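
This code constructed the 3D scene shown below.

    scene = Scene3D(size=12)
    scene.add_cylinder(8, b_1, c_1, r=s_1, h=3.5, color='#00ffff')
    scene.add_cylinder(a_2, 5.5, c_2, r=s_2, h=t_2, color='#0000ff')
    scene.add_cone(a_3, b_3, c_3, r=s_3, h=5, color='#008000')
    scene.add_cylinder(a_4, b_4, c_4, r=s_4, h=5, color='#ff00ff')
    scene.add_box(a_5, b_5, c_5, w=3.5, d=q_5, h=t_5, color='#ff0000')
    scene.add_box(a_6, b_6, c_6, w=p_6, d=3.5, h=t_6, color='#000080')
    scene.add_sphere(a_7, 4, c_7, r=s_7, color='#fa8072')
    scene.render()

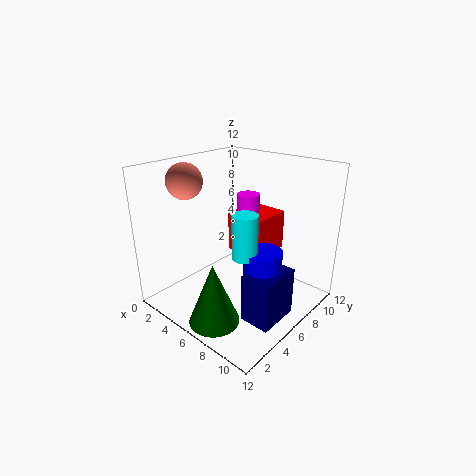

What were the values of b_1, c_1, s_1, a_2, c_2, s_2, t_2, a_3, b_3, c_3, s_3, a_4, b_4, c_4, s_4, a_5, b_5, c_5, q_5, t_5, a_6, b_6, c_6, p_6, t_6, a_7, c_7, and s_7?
b_1 = 4.5
c_1 = 5.5
s_1 = 1
a_2 = 9
c_2 = 1.5
s_2 = 1.5
t_2 = 4.5
a_3 = 7
b_3 = 2
c_3 = 0.5
s_3 = 2
a_4 = 5
b_4 = 8.5
c_4 = 4
s_4 = 1
a_5 = 4
b_5 = 7
c_5 = 4
q_5 = 3.5
t_5 = 3.5
a_6 = 8.5
b_6 = 3.5
c_6 = 0.5
p_6 = 2.5
t_6 = 4
a_7 = 2
c_7 = 10.5
s_7 = 1.5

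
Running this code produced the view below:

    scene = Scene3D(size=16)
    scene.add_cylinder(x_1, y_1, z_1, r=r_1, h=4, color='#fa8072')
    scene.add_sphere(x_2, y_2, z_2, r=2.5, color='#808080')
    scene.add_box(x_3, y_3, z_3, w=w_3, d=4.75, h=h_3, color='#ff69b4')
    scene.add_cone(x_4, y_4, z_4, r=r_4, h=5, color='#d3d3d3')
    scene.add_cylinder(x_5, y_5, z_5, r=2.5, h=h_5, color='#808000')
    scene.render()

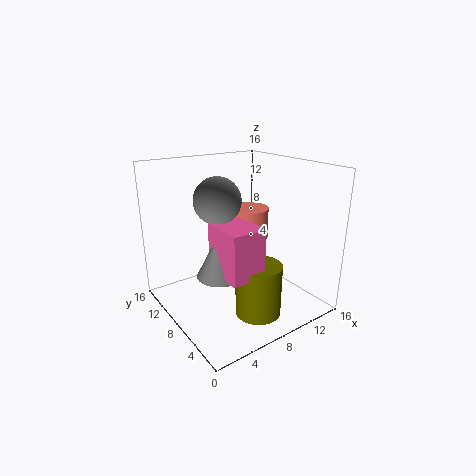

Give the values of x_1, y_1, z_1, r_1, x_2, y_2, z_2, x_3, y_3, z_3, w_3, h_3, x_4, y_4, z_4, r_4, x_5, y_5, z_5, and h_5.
x_1 = 13.25
y_1 = 13.25
z_1 = 5.25
r_1 = 2.75
x_2 = 5.75
y_2 = 8.5
z_2 = 12.5
x_3 = 4.25
y_3 = 3.25
z_3 = 5.25
w_3 = 3.75
h_3 = 5.25
x_4 = 5
y_4 = 7
z_4 = 4.75
r_4 = 2.5
x_5 = 8.25
y_5 = 4.5
z_5 = 0.25
h_5 = 5.75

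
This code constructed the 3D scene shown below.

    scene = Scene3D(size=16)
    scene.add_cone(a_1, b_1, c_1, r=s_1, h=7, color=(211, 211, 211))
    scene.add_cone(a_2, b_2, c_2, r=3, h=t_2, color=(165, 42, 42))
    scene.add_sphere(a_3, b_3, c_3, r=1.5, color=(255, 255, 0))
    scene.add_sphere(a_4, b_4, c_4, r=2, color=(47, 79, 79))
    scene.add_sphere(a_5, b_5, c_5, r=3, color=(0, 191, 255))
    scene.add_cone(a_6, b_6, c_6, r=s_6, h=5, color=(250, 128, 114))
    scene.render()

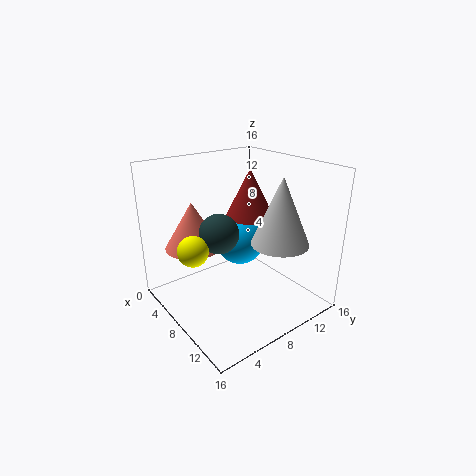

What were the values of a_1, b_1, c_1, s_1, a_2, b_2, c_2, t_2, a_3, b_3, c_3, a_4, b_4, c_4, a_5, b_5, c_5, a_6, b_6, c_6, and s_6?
a_1 = 12.5, b_1 = 10, c_1 = 8.5, s_1 = 3, a_2 = 4.5, b_2 = 12.5, c_2 = 8.5, t_2 = 6, a_3 = 9.5, b_3 = 1.5, c_3 = 9, a_4 = 9.5, b_4 = 4.5, c_4 = 10, a_5 = 4.5, b_5 = 11, c_5 = 5.5, a_6 = 6, b_6 = 3.5, c_6 = 7.5, s_6 = 3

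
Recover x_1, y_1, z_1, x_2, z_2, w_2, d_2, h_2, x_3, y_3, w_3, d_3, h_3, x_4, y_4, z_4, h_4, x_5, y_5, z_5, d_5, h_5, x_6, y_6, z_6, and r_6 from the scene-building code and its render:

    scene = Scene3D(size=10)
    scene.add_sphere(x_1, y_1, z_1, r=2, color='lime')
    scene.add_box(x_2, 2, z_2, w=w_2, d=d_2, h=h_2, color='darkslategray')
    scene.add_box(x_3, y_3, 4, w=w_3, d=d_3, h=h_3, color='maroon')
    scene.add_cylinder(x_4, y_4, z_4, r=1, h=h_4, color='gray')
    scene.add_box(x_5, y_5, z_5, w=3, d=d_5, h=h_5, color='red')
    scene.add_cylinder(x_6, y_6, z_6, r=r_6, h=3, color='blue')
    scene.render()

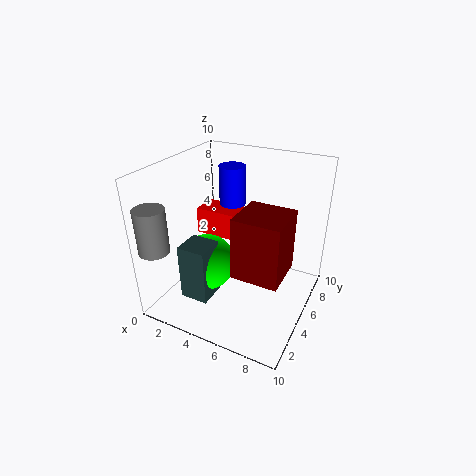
x_1 = 3; y_1 = 4; z_1 = 3; x_2 = 2; z_2 = 1; w_2 = 2; d_2 = 2; h_2 = 4; x_3 = 6; y_3 = 2; w_3 = 3; d_3 = 3; h_3 = 4; x_4 = 1; y_4 = 1; z_4 = 5; h_4 = 3; x_5 = 1; y_5 = 6; z_5 = 4; d_5 = 2; h_5 = 2; x_6 = 3; y_6 = 8; z_6 = 6; r_6 = 1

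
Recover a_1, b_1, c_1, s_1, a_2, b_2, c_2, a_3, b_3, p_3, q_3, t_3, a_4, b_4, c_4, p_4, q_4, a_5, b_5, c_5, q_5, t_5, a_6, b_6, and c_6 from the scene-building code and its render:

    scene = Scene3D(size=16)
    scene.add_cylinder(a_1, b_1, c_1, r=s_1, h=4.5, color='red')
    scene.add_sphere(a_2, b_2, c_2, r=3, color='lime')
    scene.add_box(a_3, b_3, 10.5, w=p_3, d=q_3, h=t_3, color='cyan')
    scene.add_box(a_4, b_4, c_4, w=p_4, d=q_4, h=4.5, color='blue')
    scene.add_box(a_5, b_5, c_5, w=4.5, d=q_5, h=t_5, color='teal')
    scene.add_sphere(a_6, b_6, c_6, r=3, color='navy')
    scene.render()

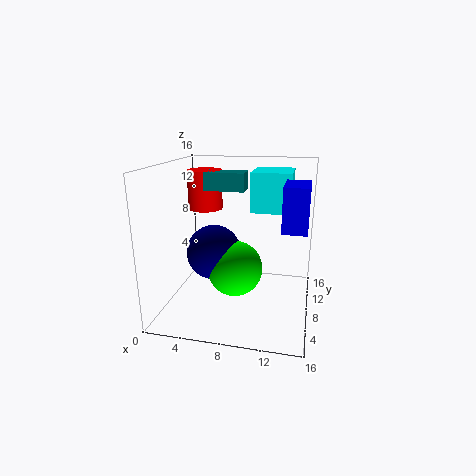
a_1 = 3.5; b_1 = 10.5; c_1 = 10.5; s_1 = 2; a_2 = 8; b_2 = 6.5; c_2 = 5; a_3 = 9; b_3 = 9.5; p_3 = 4.5; q_3 = 5; t_3 = 4.5; a_4 = 13; b_4 = 4.5; c_4 = 10; p_4 = 2.5; q_4 = 4.5; a_5 = 4; b_5 = 8.5; c_5 = 13; q_5 = 2.5; t_5 = 2; a_6 = 5.5; b_6 = 7; c_6 = 6.5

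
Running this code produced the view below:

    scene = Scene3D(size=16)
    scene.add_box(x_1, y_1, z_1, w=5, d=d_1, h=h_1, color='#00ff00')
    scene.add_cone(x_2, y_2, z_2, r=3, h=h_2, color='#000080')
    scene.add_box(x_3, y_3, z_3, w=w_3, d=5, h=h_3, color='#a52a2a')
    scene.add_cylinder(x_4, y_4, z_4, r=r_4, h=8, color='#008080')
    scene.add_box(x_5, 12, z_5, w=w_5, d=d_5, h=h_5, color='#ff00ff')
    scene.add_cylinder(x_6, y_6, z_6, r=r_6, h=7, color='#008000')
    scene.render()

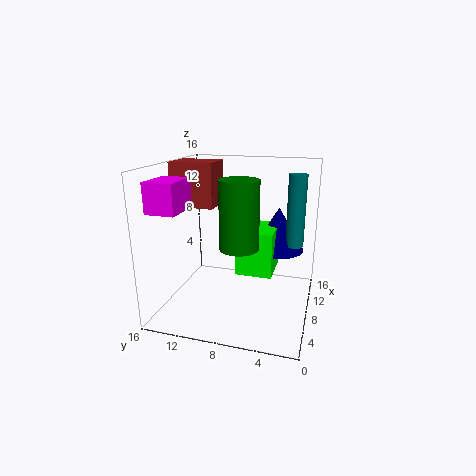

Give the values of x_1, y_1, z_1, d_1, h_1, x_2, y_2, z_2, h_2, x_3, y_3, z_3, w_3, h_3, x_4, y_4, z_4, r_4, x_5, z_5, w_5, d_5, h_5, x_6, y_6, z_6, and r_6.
x_1 = 7, y_1 = 4, z_1 = 4, d_1 = 4, h_1 = 5, x_2 = 11, y_2 = 4, z_2 = 6, h_2 = 5, x_3 = 8, y_3 = 11, z_3 = 11, w_3 = 4, h_3 = 5, x_4 = 10, y_4 = 2, z_4 = 7, r_4 = 1, x_5 = 1, z_5 = 12, w_5 = 4, d_5 = 3, h_5 = 3, x_6 = 5, y_6 = 7, z_6 = 8, r_6 = 2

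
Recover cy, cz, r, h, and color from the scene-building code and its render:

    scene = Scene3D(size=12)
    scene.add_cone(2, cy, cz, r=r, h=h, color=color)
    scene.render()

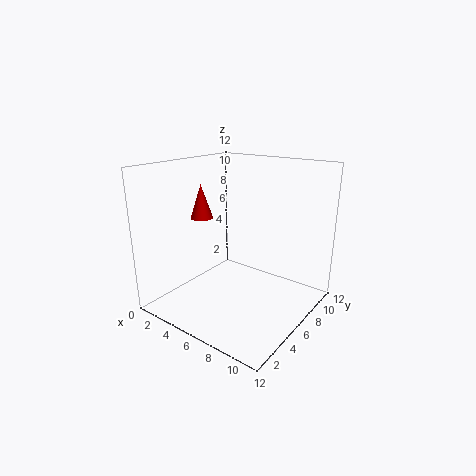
cy = 6, cz = 7, r = 1, h = 3, color = 'red'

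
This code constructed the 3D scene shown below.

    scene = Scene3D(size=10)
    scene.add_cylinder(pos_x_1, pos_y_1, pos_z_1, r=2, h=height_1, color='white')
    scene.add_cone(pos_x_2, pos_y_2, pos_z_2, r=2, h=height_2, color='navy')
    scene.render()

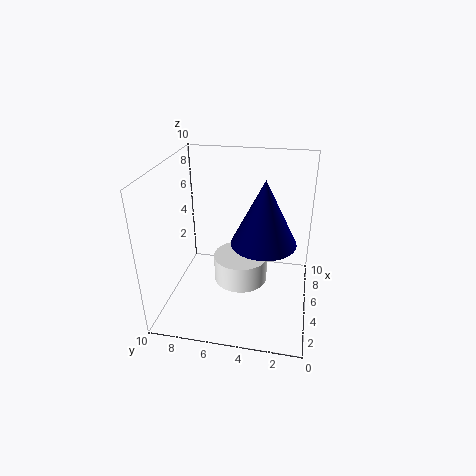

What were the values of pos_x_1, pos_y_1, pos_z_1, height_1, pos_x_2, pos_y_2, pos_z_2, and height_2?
pos_x_1 = 6, pos_y_1 = 5, pos_z_1 = 1, height_1 = 2, pos_x_2 = 3, pos_y_2 = 3, pos_z_2 = 6, height_2 = 4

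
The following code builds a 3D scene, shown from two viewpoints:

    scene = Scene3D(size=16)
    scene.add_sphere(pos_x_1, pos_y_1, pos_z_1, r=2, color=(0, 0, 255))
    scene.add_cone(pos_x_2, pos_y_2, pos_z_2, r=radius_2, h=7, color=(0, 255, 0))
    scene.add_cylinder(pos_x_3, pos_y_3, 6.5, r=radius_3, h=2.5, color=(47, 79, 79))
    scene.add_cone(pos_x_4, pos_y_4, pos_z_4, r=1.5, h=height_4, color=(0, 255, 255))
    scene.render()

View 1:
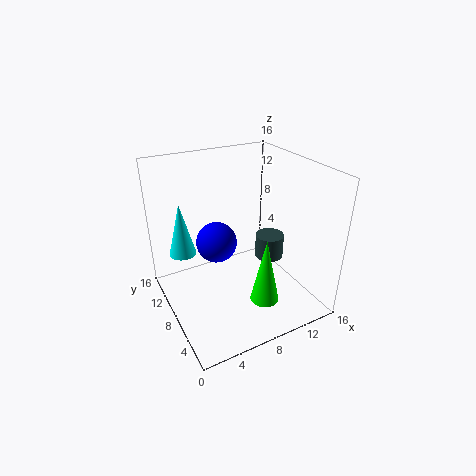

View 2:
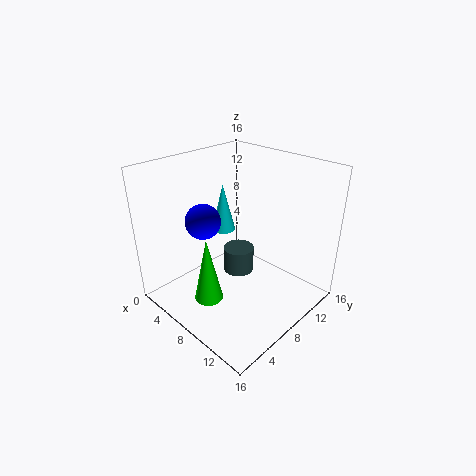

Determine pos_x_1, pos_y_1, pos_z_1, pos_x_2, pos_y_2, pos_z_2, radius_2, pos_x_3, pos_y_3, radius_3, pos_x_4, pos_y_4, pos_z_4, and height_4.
pos_x_1 = 4.5, pos_y_1 = 6, pos_z_1 = 9.5, pos_x_2 = 8.5, pos_y_2 = 3, pos_z_2 = 3, radius_2 = 1.5, pos_x_3 = 10.5, pos_y_3 = 5.5, radius_3 = 1.5, pos_x_4 = 2.5, pos_y_4 = 11, pos_z_4 = 6, height_4 = 6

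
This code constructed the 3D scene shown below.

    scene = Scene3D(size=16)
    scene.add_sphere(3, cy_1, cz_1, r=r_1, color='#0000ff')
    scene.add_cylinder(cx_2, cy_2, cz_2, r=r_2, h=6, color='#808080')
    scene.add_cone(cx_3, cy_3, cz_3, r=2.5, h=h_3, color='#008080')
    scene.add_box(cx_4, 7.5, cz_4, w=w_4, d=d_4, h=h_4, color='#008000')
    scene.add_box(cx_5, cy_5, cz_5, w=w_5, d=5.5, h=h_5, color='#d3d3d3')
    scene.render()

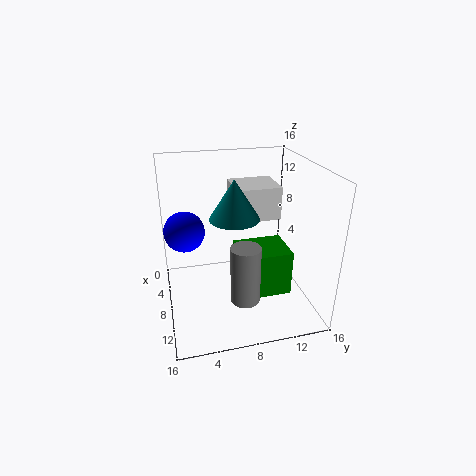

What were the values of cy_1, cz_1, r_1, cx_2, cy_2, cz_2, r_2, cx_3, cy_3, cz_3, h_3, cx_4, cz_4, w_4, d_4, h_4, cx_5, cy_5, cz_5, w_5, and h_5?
cy_1 = 2.5
cz_1 = 7
r_1 = 2.5
cx_2 = 13
cy_2 = 7.5
cz_2 = 3.5
r_2 = 1.5
cx_3 = 10.5
cy_3 = 7
cz_3 = 11.5
h_3 = 4
cx_4 = 7.5
cz_4 = 2.5
w_4 = 4.5
d_4 = 5.5
h_4 = 5
cx_5 = 0.5
cy_5 = 8.5
cz_5 = 8.5
w_5 = 5
h_5 = 4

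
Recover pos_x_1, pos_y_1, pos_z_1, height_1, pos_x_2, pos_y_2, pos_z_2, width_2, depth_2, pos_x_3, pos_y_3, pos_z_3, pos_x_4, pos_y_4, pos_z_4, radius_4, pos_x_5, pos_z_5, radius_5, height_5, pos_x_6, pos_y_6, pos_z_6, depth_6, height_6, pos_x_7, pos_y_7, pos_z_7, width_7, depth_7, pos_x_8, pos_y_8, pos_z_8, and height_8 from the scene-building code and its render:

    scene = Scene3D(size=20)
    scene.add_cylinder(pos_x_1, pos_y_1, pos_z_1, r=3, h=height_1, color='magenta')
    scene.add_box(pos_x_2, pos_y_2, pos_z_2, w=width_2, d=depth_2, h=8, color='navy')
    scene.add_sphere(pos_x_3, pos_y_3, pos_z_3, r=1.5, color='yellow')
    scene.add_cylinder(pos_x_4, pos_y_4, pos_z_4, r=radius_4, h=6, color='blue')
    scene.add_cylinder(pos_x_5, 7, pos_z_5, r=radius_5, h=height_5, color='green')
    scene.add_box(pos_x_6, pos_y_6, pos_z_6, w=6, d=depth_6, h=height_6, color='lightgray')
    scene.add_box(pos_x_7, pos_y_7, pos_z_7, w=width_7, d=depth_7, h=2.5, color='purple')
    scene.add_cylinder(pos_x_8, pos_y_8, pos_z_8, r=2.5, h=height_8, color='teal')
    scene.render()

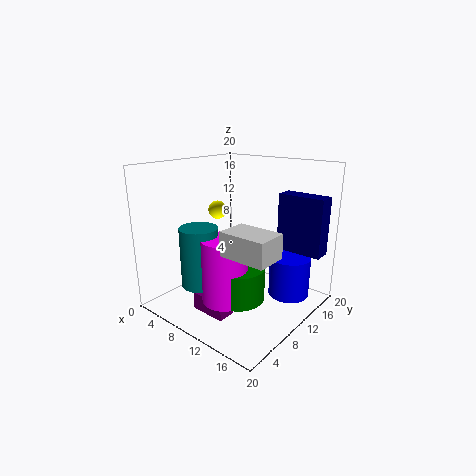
pos_x_1 = 11.5
pos_y_1 = 5.5
pos_z_1 = 3
height_1 = 8.5
pos_x_2 = 13.5
pos_y_2 = 14.5
pos_z_2 = 8
width_2 = 6.5
depth_2 = 2.5
pos_x_3 = 1.5
pos_y_3 = 15
pos_z_3 = 11.5
pos_x_4 = 15
pos_y_4 = 16
pos_z_4 = 0.5
radius_4 = 3
pos_x_5 = 12.5
pos_z_5 = 3
radius_5 = 3.5
height_5 = 4.5
pos_x_6 = 13
pos_y_6 = 3
pos_z_6 = 10.5
depth_6 = 4
height_6 = 3
pos_x_7 = 7
pos_y_7 = 4
pos_z_7 = 0.5
width_7 = 5
depth_7 = 2.5
pos_x_8 = 8
pos_y_8 = 4.5
pos_z_8 = 4.5
height_8 = 8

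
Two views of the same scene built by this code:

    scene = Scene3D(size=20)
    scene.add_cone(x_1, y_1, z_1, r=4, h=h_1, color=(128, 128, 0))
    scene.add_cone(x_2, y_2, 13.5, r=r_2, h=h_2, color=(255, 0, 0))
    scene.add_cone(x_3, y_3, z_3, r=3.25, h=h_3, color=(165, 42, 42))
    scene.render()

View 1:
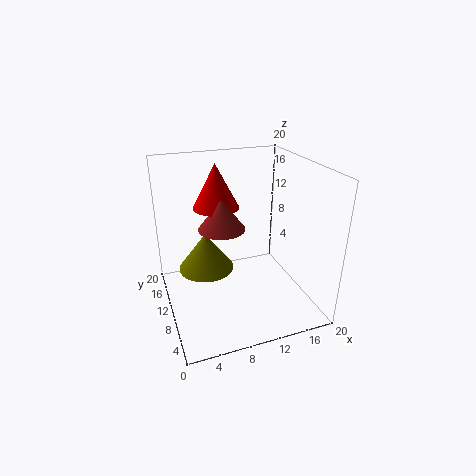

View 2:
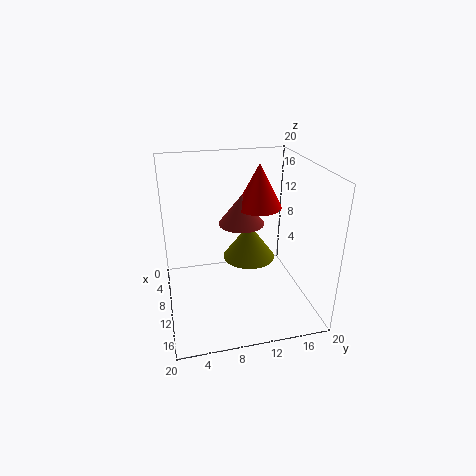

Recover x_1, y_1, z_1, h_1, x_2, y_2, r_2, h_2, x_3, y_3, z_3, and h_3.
x_1 = 6
y_1 = 12.75
z_1 = 4.5
h_1 = 5.5
x_2 = 8
y_2 = 13.5
r_2 = 3.25
h_2 = 6.25
x_3 = 8
y_3 = 11
z_3 = 11.25
h_3 = 4.25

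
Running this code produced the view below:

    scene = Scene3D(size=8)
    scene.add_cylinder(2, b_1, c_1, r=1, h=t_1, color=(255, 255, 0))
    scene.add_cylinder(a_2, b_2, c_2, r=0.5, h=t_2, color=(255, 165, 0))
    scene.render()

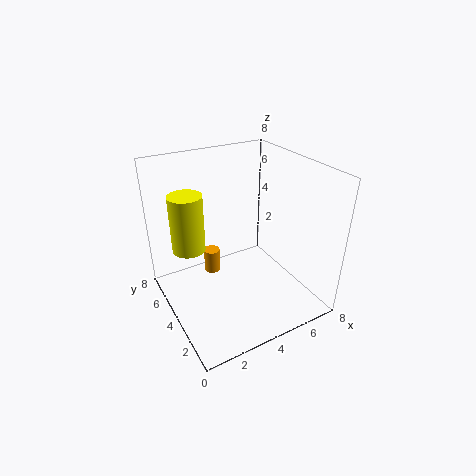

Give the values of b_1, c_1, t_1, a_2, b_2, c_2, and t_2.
b_1 = 6.5, c_1 = 2.5, t_1 = 3.5, a_2 = 3.5, b_2 = 6.5, c_2 = 0.5, t_2 = 1.5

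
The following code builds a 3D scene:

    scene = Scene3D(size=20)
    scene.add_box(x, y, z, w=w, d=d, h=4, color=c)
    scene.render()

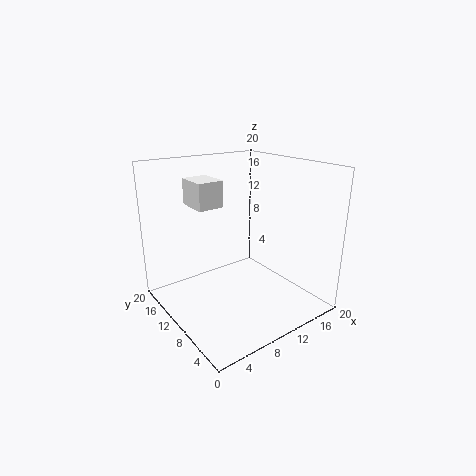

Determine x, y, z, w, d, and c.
x = 7
y = 15
z = 13
w = 4
d = 5
c = 'white'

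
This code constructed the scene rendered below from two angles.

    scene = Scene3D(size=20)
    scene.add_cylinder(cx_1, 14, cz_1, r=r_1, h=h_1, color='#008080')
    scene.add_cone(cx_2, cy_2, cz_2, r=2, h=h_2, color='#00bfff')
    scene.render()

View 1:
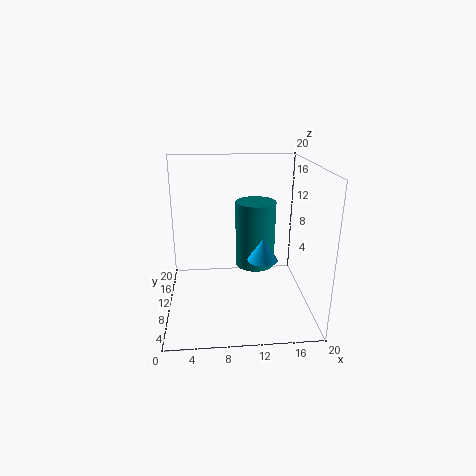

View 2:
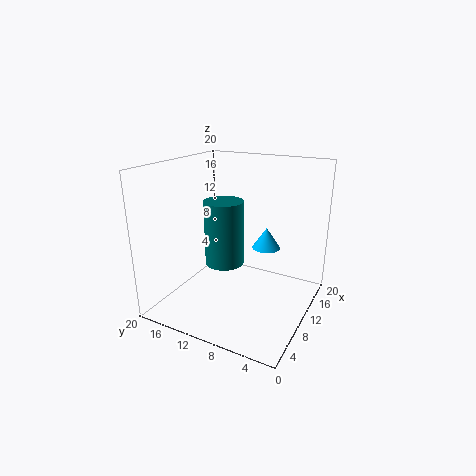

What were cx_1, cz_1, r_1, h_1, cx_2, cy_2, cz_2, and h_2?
cx_1 = 13; cz_1 = 4; r_1 = 3; h_1 = 10; cx_2 = 13; cy_2 = 7; cz_2 = 8; h_2 = 3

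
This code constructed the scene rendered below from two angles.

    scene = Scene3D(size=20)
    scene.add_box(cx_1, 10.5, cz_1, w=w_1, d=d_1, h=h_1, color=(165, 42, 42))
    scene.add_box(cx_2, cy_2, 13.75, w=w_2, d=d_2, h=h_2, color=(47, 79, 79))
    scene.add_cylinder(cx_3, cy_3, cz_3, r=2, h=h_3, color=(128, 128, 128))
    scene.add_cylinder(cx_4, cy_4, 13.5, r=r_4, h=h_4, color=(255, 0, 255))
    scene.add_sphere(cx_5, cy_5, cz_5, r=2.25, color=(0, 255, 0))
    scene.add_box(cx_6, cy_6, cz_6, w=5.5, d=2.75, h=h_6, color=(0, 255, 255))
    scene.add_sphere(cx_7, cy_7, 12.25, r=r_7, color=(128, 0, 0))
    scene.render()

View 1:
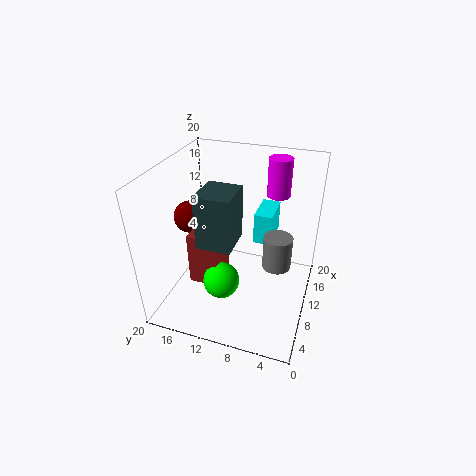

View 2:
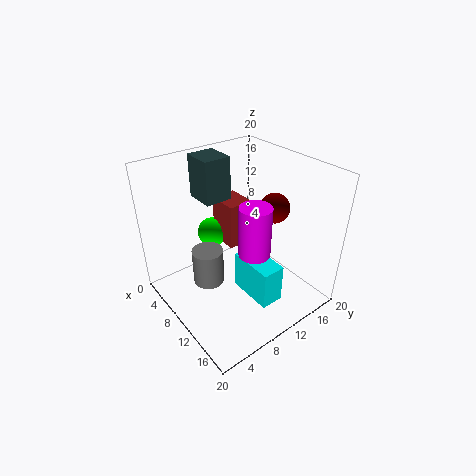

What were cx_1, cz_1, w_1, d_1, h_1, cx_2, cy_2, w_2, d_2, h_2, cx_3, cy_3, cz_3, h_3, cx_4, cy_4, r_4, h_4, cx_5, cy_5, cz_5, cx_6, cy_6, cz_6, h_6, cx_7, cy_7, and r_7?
cx_1 = 3.25, cz_1 = 6.75, w_1 = 4.5, d_1 = 3.75, h_1 = 6.75, cx_2 = 1.25, cy_2 = 8, w_2 = 4.5, d_2 = 4, h_2 = 6.25, cx_3 = 10.75, cy_3 = 4.5, cz_3 = 6, h_3 = 4.75, cx_4 = 17.75, cy_4 = 6.25, r_4 = 1.75, h_4 = 5.75, cx_5 = 3.5, cy_5 = 10, cz_5 = 7.75, cx_6 = 14.25, cy_6 = 6.25, cz_6 = 6.75, h_6 = 4.75, cx_7 = 9.75, cy_7 = 17, r_7 = 2.25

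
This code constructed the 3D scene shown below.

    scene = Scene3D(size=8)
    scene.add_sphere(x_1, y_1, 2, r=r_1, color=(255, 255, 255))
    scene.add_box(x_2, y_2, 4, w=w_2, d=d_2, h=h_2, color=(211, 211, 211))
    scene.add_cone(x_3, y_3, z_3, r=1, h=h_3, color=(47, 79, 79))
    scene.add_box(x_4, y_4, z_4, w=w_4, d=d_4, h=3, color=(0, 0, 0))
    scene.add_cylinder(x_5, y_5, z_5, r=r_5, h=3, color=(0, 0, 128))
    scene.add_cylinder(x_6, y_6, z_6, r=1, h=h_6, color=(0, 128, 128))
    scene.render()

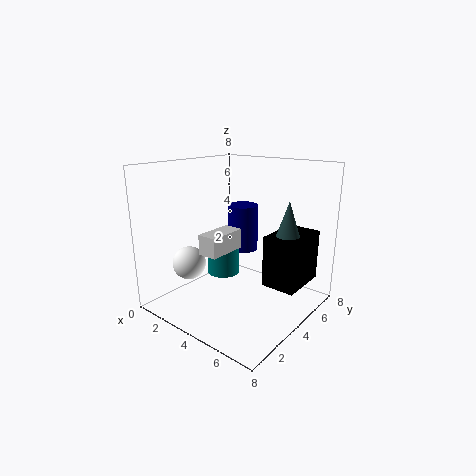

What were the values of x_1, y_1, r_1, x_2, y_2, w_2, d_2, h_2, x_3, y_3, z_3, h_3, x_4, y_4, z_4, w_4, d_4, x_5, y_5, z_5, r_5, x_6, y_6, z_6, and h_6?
x_1 = 1, y_1 = 3, r_1 = 1, x_2 = 4, y_2 = 1, w_2 = 1, d_2 = 2, h_2 = 1, x_3 = 6, y_3 = 6, z_3 = 3, h_3 = 3, x_4 = 5, y_4 = 5, z_4 = 1, w_4 = 2, d_4 = 3, x_5 = 2, y_5 = 7, z_5 = 2, r_5 = 1, x_6 = 2, y_6 = 5, z_6 = 1, h_6 = 2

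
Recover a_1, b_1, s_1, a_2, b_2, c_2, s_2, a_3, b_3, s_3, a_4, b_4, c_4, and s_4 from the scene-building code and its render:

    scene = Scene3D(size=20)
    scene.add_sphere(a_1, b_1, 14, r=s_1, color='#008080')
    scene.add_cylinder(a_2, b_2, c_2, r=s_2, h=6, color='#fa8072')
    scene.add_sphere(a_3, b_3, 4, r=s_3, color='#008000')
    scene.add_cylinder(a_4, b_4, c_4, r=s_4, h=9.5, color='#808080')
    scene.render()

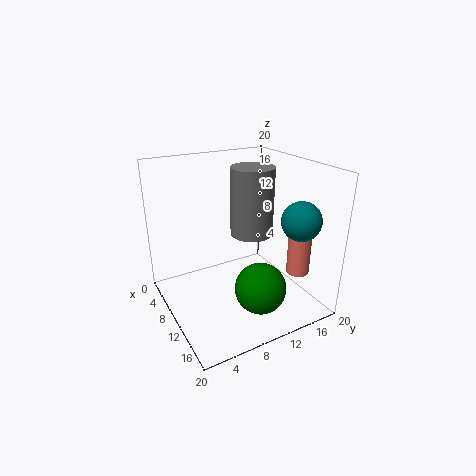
a_1 = 17; b_1 = 15; s_1 = 2.5; a_2 = 16.5; b_2 = 15.5; c_2 = 6.5; s_2 = 1.5; a_3 = 14.5; b_3 = 11; s_3 = 3.5; a_4 = 9.5; b_4 = 12.5; c_4 = 10; s_4 = 3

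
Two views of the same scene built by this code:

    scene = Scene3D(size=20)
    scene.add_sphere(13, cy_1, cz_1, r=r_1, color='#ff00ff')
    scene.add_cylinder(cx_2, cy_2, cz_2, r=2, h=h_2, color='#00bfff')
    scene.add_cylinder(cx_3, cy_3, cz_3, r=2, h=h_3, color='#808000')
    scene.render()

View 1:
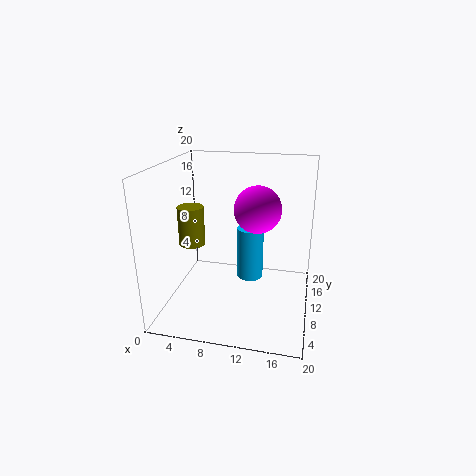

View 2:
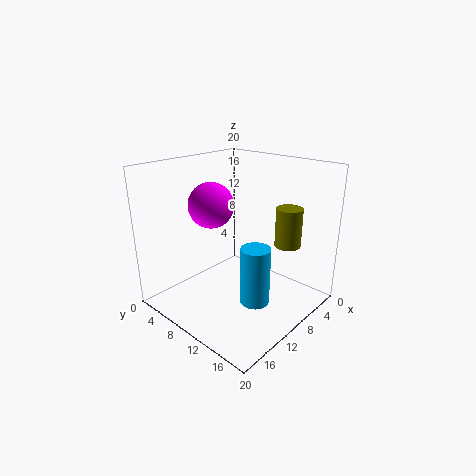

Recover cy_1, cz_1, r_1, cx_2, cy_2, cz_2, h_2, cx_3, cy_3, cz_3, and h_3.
cy_1 = 8, cz_1 = 15, r_1 = 3, cx_2 = 11, cy_2 = 14, cz_2 = 2, h_2 = 8, cx_3 = 2, cy_3 = 13, cz_3 = 7, h_3 = 6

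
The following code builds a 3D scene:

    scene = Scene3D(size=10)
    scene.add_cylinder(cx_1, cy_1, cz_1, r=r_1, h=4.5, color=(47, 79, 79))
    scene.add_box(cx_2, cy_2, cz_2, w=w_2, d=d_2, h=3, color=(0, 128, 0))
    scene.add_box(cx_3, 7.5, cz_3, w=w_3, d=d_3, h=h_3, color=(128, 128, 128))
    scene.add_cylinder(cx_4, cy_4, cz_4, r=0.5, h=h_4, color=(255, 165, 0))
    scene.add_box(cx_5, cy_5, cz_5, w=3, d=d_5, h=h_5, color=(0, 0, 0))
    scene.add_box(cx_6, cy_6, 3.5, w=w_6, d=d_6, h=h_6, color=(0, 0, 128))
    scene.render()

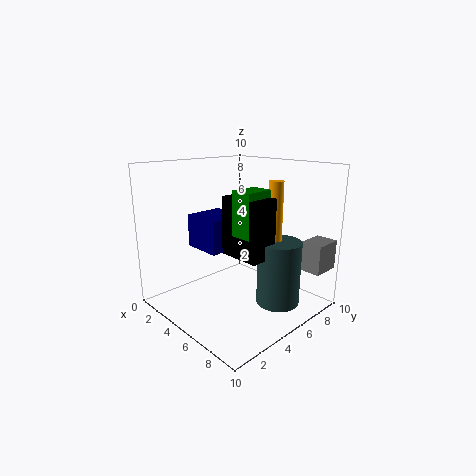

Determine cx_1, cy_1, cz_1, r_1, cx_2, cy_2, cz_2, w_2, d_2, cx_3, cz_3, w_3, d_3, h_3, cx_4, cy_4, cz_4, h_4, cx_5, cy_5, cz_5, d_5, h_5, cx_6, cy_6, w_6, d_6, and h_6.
cx_1 = 7.5
cy_1 = 6.5
cz_1 = 0.5
r_1 = 1.5
cx_2 = 5.5
cy_2 = 4
cz_2 = 5.5
w_2 = 1.5
d_2 = 2
cx_3 = 8.5
cz_3 = 3
w_3 = 1.5
d_3 = 2
h_3 = 2
cx_4 = 7
cy_4 = 6.5
cz_4 = 4.5
h_4 = 4.5
cx_5 = 4.5
cy_5 = 4
cz_5 = 4
d_5 = 2
h_5 = 4
cx_6 = 0.5
cy_6 = 4
w_6 = 3
d_6 = 3
h_6 = 2.5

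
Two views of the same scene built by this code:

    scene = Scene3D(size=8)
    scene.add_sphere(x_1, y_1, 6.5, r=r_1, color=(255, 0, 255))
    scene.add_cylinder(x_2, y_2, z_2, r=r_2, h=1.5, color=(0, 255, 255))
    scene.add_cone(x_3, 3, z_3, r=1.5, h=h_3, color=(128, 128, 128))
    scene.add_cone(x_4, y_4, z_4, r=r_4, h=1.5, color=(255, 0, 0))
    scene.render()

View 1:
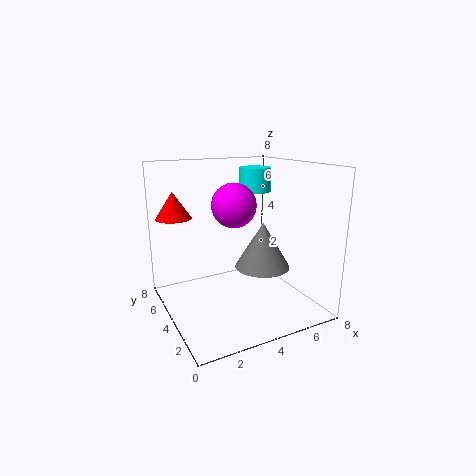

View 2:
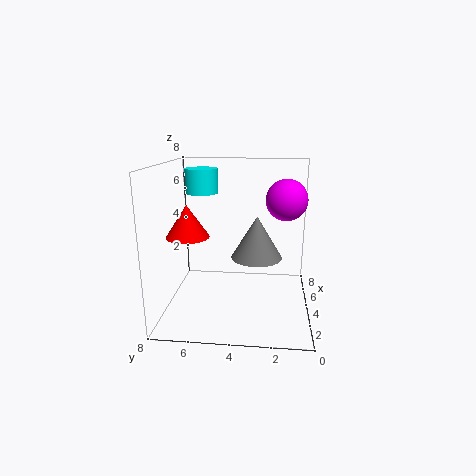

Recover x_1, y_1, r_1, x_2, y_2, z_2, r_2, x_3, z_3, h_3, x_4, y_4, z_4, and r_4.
x_1 = 2.5; y_1 = 1.5; r_1 = 1; x_2 = 6.5; y_2 = 6.5; z_2 = 6; r_2 = 1; x_3 = 5; z_3 = 2.5; h_3 = 2.5; x_4 = 1; y_4 = 6; z_4 = 5; r_4 = 1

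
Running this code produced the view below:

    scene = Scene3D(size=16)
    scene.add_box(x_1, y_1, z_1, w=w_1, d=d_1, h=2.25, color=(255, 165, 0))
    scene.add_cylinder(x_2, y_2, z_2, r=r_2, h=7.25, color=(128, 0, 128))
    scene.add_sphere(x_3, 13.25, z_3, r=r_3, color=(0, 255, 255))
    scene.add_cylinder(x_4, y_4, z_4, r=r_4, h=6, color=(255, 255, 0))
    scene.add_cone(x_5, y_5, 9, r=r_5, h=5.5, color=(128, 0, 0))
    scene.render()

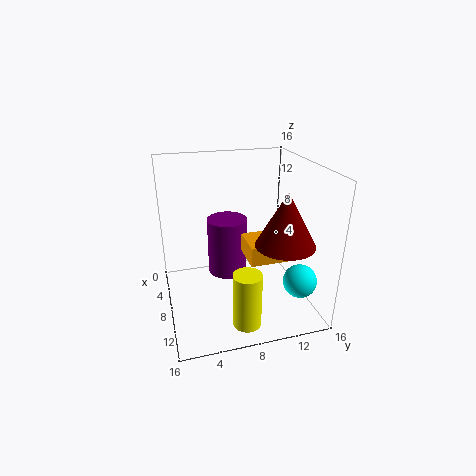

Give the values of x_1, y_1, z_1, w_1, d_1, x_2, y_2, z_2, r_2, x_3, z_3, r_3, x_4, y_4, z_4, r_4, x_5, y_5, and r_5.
x_1 = 5
y_1 = 9.25
z_1 = 4.75
w_1 = 4.25
d_1 = 5.5
x_2 = 3
y_2 = 8
z_2 = 1
r_2 = 2.5
x_3 = 13.25
z_3 = 4.75
r_3 = 1.75
x_4 = 13.25
y_4 = 7.5
z_4 = 0.5
r_4 = 1.5
x_5 = 12.75
y_5 = 11.5
r_5 = 3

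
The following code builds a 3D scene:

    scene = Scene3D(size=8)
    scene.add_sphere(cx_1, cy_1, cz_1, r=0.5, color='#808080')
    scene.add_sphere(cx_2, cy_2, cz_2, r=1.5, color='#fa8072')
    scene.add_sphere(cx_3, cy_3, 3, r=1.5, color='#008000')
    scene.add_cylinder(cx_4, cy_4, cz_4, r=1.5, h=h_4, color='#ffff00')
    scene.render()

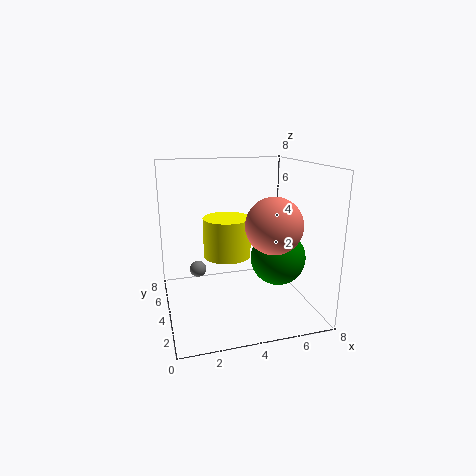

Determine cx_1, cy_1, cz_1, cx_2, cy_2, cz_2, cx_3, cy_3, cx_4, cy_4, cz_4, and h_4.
cx_1 = 2, cy_1 = 6, cz_1 = 1.5, cx_2 = 5.5, cy_2 = 2.5, cz_2 = 5, cx_3 = 6, cy_3 = 3, cx_4 = 4, cy_4 = 6.5, cz_4 = 2, h_4 = 2.5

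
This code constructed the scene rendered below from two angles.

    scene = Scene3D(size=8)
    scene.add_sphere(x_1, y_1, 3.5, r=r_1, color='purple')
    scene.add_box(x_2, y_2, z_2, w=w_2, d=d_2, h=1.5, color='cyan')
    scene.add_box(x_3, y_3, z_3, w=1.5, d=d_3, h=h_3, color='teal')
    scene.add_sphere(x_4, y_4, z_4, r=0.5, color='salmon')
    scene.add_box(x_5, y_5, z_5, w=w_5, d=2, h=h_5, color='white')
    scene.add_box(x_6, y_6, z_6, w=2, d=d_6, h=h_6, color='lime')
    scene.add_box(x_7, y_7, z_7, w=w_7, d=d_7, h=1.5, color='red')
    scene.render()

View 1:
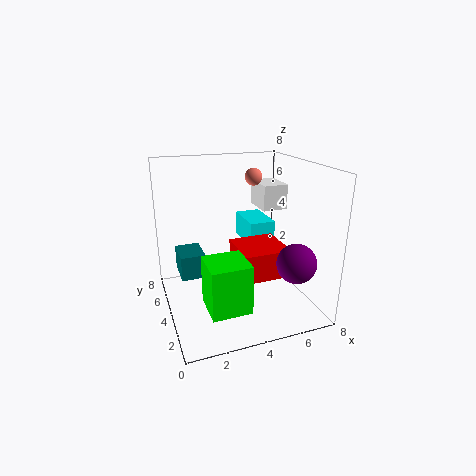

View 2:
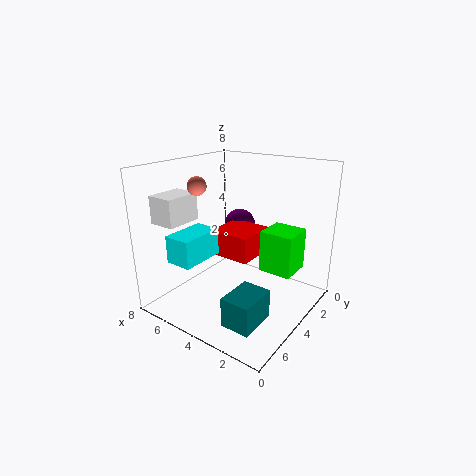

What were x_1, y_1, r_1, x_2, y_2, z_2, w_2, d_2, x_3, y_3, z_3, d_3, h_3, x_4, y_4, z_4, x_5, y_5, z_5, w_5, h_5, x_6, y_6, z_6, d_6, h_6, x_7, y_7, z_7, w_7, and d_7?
x_1 = 6, y_1 = 1, r_1 = 1, x_2 = 5, y_2 = 4.5, z_2 = 3, w_2 = 1.5, d_2 = 2.5, x_3 = 1, y_3 = 5.5, z_3 = 1, d_3 = 2, h_3 = 1.5, x_4 = 5.5, y_4 = 5.5, z_4 = 7, x_5 = 6, y_5 = 5, z_5 = 5, w_5 = 1.5, h_5 = 1.5, x_6 = 1.5, y_6 = 0.5, z_6 = 1.5, d_6 = 2, h_6 = 2.5, x_7 = 3.5, y_7 = 1.5, z_7 = 2.5, w_7 = 2.5, d_7 = 2.5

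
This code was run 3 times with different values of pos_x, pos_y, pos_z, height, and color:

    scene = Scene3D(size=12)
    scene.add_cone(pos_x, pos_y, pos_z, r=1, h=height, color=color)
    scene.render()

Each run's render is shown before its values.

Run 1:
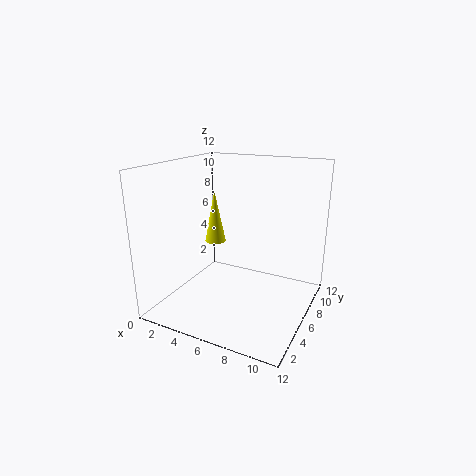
pos_x = 2; pos_y = 9; pos_z = 4; height = 5; color = 'yellow'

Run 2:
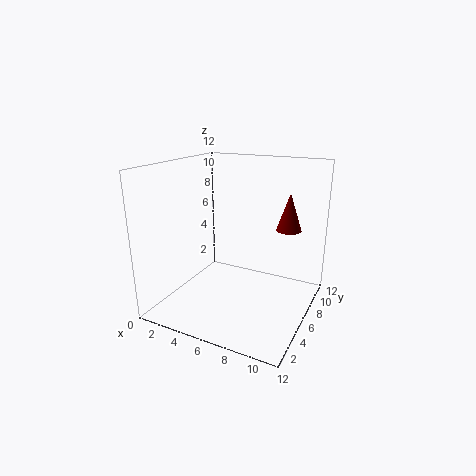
pos_x = 10; pos_y = 7; pos_z = 7; height = 3; color = 'maroon'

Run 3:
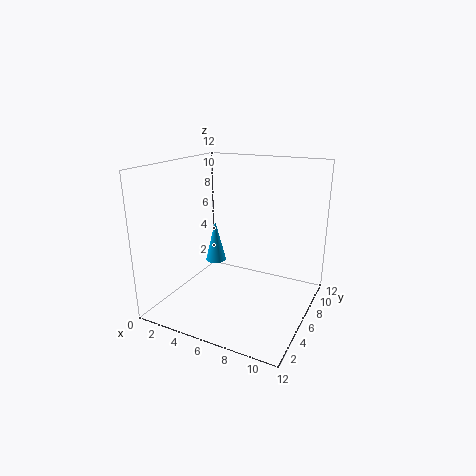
pos_x = 2; pos_y = 9; pos_z = 2; height = 4; color = 'deepskyblue'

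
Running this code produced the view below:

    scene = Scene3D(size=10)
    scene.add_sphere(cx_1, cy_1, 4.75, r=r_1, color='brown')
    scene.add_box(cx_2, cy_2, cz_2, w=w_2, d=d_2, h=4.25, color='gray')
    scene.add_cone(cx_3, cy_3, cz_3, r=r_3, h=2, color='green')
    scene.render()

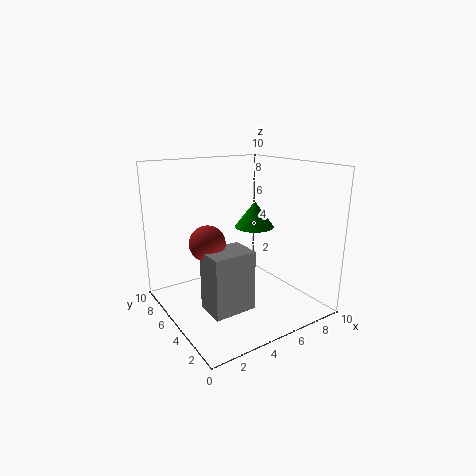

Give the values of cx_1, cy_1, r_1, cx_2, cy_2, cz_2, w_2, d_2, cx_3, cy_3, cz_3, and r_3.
cx_1 = 3
cy_1 = 5.75
r_1 = 1.25
cx_2 = 2.25
cy_2 = 3.25
cz_2 = 0.25
w_2 = 3
d_2 = 2.25
cx_3 = 7.5
cy_3 = 6.5
cz_3 = 5
r_3 = 1.5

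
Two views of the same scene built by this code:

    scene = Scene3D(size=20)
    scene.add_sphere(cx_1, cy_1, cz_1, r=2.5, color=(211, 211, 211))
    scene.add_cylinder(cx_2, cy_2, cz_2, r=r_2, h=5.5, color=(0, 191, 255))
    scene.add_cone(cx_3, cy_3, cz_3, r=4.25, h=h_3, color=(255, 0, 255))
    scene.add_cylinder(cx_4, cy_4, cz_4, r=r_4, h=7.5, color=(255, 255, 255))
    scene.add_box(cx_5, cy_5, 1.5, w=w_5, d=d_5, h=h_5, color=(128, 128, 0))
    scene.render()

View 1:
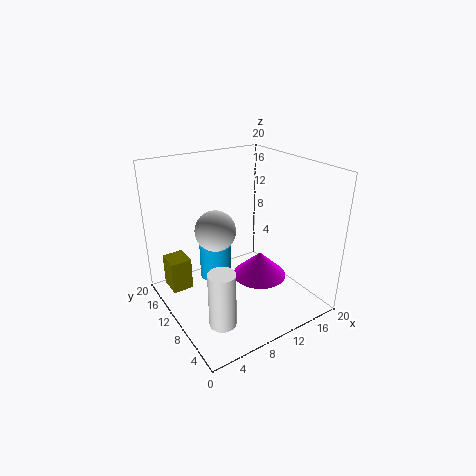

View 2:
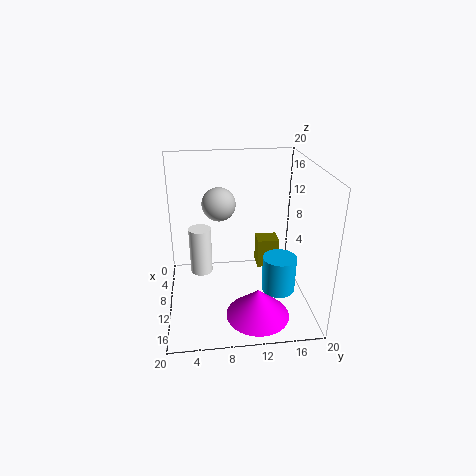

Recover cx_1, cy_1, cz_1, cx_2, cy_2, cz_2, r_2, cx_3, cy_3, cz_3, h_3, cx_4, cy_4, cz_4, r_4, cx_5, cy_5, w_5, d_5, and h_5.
cx_1 = 5.25
cy_1 = 7.75
cz_1 = 13.25
cx_2 = 9.75
cy_2 = 16.25
cz_2 = 0.75
r_2 = 2.5
cx_3 = 15.5
cy_3 = 12
cz_3 = 1
h_3 = 4
cx_4 = 4.25
cy_4 = 4.75
cz_4 = 1.5
r_4 = 1.75
cx_5 = 1.5
cy_5 = 14
w_5 = 3
d_5 = 3.5
h_5 = 4.75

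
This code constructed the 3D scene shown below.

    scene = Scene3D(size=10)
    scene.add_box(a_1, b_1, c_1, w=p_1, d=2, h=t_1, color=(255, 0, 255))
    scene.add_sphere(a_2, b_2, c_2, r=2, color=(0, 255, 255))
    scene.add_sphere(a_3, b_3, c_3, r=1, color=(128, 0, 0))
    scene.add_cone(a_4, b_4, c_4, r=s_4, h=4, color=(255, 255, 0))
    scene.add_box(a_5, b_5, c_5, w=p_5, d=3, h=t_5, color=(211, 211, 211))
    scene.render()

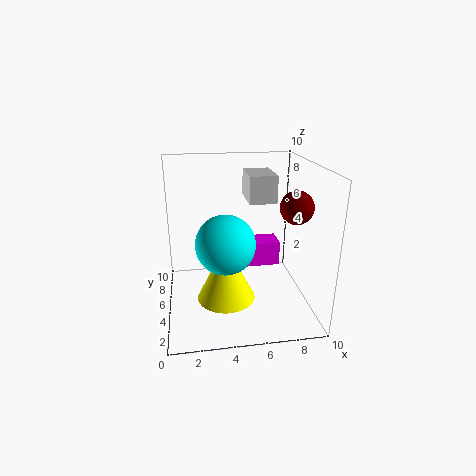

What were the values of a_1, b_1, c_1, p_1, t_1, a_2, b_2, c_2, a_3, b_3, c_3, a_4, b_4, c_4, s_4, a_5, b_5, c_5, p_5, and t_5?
a_1 = 6; b_1 = 8; c_1 = 1; p_1 = 3; t_1 = 2; a_2 = 4; b_2 = 4; c_2 = 5; a_3 = 8; b_3 = 2; c_3 = 8; a_4 = 4; b_4 = 4; c_4 = 1; s_4 = 2; a_5 = 6; b_5 = 6; c_5 = 7; p_5 = 2; t_5 = 2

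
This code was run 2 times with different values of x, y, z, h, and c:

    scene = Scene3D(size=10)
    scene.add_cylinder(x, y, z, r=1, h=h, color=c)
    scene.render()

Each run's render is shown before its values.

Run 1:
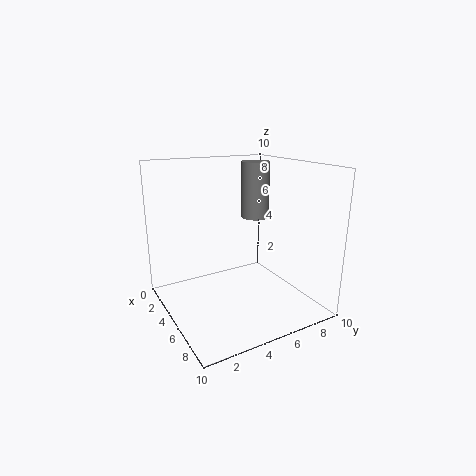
x = 4, y = 7, z = 6, h = 4, c = 'gray'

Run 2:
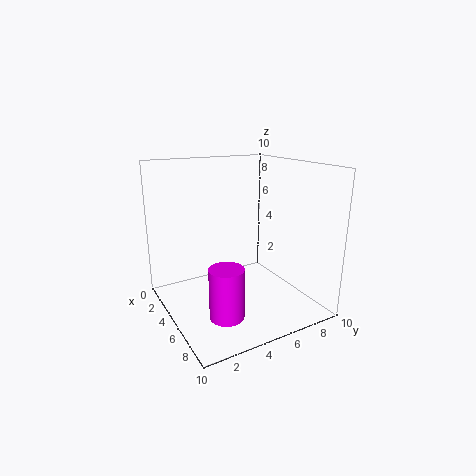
x = 9, y = 2, z = 2, h = 3, c = 'magenta'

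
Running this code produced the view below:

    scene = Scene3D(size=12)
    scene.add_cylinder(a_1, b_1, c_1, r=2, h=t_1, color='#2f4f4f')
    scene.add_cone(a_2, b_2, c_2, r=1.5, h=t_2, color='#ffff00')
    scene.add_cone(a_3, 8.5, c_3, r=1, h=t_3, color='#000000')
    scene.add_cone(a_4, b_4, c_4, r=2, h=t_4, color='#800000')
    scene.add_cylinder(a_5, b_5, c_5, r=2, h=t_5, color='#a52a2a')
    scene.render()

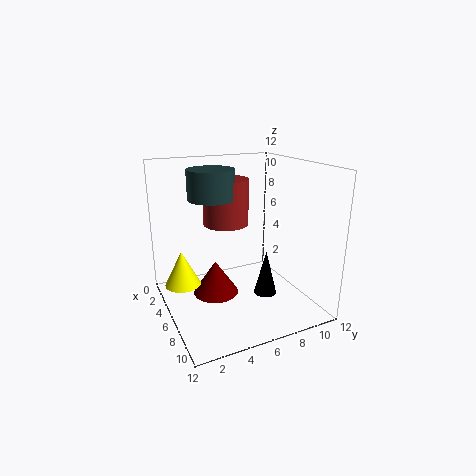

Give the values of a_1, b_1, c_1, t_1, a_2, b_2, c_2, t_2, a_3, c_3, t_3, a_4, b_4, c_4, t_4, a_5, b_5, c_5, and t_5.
a_1 = 4; b_1 = 4.5; c_1 = 9; t_1 = 2.5; a_2 = 4.5; b_2 = 1.5; c_2 = 2; t_2 = 3; a_3 = 6.5; c_3 = 0.5; t_3 = 4; a_4 = 4.5; b_4 = 4.5; c_4 = 0.5; t_4 = 3; a_5 = 3.5; b_5 = 6; c_5 = 6.5; t_5 = 4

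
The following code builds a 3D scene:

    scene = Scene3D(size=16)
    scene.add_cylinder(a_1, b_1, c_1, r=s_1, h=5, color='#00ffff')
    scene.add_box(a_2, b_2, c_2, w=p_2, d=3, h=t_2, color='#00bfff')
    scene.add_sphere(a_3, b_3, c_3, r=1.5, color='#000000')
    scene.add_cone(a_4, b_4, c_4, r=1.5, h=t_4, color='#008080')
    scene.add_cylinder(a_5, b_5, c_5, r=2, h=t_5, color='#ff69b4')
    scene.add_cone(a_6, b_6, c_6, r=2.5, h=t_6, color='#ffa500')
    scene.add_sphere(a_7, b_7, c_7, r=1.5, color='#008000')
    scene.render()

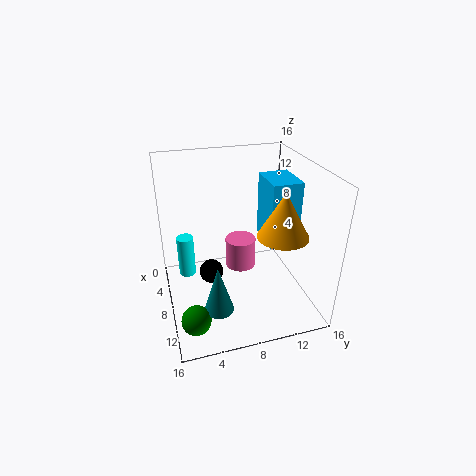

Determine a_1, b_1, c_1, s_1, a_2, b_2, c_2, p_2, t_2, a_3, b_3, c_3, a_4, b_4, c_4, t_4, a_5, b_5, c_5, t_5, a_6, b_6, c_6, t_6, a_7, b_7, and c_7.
a_1 = 4.5; b_1 = 2.5; c_1 = 2; s_1 = 1; a_2 = 8.5; b_2 = 10; c_2 = 9; p_2 = 4; t_2 = 6.5; a_3 = 4.5; b_3 = 5.5; c_3 = 1.5; a_4 = 13; b_4 = 4.5; c_4 = 3; t_4 = 5; a_5 = 2.5; b_5 = 10; c_5 = 0.5; t_5 = 4; a_6 = 13; b_6 = 11; c_6 = 10.5; t_6 = 4.5; a_7 = 13.5; b_7 = 2; c_7 = 2.5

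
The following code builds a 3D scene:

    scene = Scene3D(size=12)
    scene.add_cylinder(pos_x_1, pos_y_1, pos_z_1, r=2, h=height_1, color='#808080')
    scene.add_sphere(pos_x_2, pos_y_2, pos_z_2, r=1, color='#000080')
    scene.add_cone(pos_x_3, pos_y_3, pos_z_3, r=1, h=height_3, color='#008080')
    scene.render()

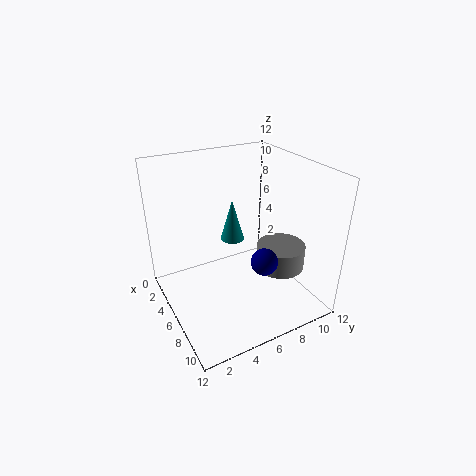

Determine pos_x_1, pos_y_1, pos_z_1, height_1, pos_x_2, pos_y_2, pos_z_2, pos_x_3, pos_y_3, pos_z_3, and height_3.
pos_x_1 = 8
pos_y_1 = 9
pos_z_1 = 3.5
height_1 = 2
pos_x_2 = 10
pos_y_2 = 6
pos_z_2 = 6
pos_x_3 = 5
pos_y_3 = 6
pos_z_3 = 5.5
height_3 = 3.5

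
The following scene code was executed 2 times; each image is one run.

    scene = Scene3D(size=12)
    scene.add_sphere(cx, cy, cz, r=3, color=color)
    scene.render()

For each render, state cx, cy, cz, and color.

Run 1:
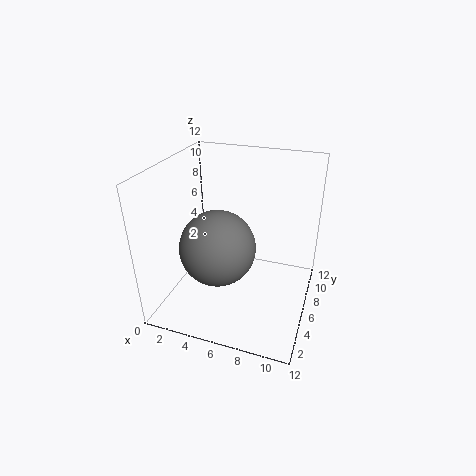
cx = 5; cy = 4; cz = 6; color = 'gray'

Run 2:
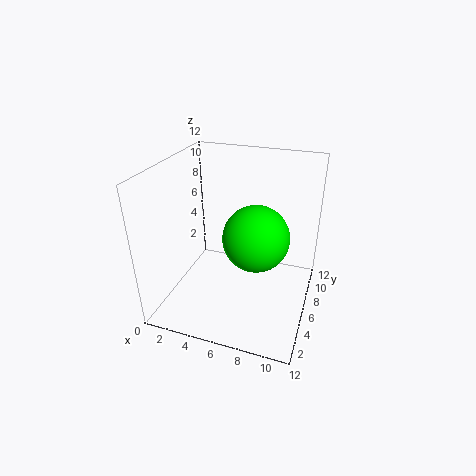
cx = 7; cy = 8; cz = 5; color = 'lime'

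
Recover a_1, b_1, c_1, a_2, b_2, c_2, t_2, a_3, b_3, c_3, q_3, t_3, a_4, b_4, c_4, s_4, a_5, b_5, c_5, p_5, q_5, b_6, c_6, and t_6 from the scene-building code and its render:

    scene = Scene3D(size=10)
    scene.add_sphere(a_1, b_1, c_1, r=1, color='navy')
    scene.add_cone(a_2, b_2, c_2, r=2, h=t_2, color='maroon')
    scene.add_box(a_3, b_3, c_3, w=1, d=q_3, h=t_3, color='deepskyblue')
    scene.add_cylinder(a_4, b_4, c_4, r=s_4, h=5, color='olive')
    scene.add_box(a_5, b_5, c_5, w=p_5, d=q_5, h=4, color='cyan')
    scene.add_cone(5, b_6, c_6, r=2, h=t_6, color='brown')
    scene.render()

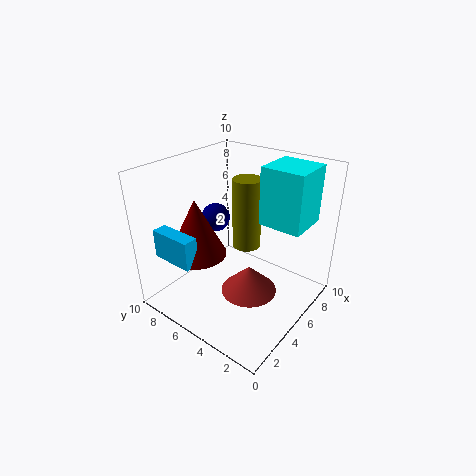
a_1 = 5, b_1 = 7, c_1 = 6, a_2 = 3, b_2 = 7, c_2 = 4, t_2 = 4, a_3 = 1, b_3 = 6, c_3 = 4, q_3 = 3, t_3 = 2, a_4 = 6, b_4 = 5, c_4 = 4, s_4 = 1, a_5 = 6, b_5 = 1, c_5 = 6, p_5 = 3, q_5 = 3, b_6 = 4, c_6 = 1, t_6 = 2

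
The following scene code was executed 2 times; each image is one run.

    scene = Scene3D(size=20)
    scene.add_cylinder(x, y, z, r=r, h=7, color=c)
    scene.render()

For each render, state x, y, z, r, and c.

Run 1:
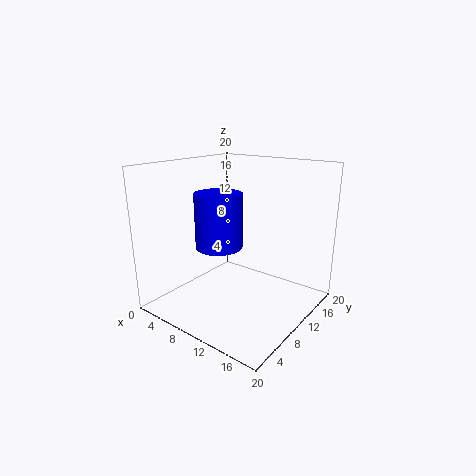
x = 10; y = 6; z = 10; r = 3; c = 'blue'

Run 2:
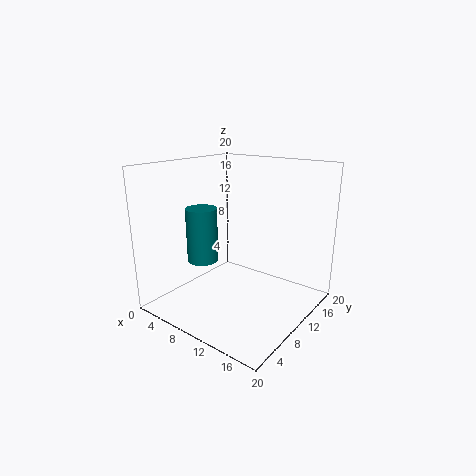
x = 8; y = 5; z = 8; r = 2; c = 'teal'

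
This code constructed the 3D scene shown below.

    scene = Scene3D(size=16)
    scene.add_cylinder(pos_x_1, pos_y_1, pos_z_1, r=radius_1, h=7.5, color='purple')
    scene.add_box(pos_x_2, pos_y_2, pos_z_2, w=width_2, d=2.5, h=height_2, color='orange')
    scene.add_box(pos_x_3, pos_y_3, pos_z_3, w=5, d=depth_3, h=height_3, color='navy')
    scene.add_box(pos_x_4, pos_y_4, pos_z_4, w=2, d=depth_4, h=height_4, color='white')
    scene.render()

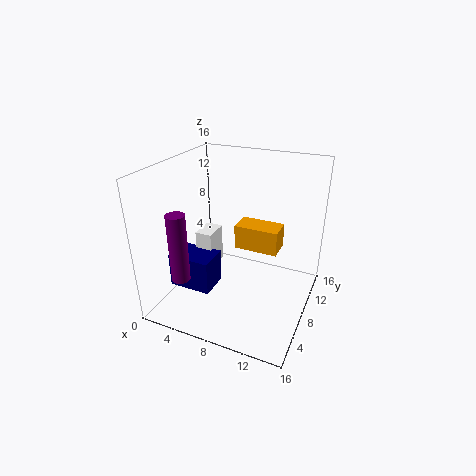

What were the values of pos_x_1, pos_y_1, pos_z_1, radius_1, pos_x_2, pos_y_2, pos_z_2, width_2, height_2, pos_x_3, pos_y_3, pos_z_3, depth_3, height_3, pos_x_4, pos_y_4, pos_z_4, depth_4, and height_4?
pos_x_1 = 3.5; pos_y_1 = 3; pos_z_1 = 4.5; radius_1 = 1; pos_x_2 = 8.5; pos_y_2 = 6; pos_z_2 = 8; width_2 = 4.5; height_2 = 2.5; pos_x_3 = 0.5; pos_y_3 = 5; pos_z_3 = 1.5; depth_3 = 3.5; height_3 = 4; pos_x_4 = 2.5; pos_y_4 = 8; pos_z_4 = 3; depth_4 = 3; height_4 = 4.5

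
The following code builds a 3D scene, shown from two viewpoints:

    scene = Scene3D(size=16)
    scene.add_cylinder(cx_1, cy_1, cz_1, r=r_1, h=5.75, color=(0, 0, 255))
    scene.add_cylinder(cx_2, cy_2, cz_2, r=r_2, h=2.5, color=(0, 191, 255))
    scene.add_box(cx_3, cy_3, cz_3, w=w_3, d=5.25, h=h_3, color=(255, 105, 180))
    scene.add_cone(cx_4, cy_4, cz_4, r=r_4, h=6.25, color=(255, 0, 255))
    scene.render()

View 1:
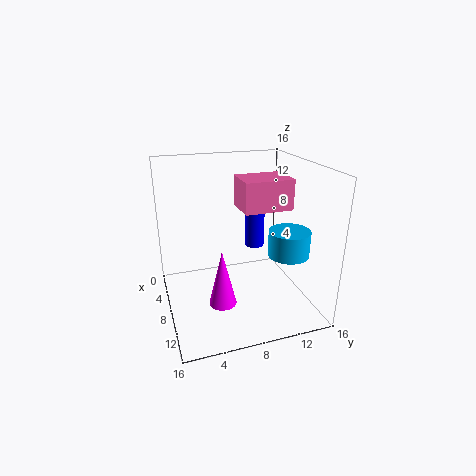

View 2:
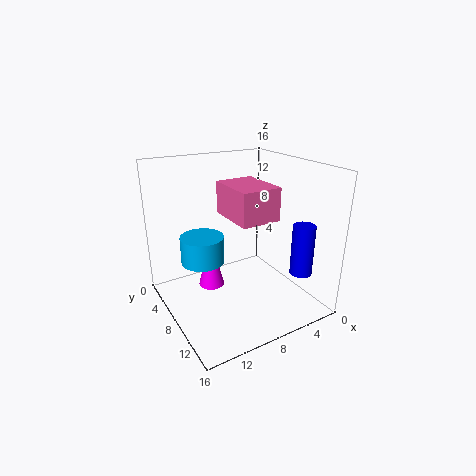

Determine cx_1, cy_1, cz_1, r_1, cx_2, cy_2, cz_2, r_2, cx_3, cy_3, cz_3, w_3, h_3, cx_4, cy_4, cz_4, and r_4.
cx_1 = 2.25
cy_1 = 12.25
cz_1 = 4
r_1 = 1.25
cx_2 = 13.75
cy_2 = 11.25
cz_2 = 8.25
r_2 = 2
cx_3 = 6.5
cy_3 = 8
cz_3 = 11.5
w_3 = 4
h_3 = 3.25
cx_4 = 10.25
cy_4 = 5.5
cz_4 = 1.5
r_4 = 1.5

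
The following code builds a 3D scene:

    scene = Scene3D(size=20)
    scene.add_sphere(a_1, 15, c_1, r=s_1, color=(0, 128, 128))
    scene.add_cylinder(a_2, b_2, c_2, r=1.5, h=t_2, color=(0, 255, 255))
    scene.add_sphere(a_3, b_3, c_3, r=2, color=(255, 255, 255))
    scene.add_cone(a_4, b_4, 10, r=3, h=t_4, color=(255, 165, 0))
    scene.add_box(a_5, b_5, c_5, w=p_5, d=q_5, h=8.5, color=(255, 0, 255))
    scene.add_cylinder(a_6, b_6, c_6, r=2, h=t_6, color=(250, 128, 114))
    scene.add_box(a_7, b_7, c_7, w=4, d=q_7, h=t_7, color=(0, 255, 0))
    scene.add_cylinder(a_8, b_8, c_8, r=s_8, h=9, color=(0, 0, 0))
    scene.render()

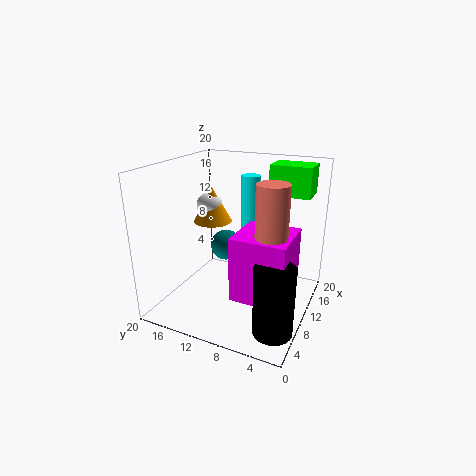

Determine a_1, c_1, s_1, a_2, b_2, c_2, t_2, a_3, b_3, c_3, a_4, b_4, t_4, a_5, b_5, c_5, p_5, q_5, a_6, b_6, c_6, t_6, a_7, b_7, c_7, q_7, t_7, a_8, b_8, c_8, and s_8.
a_1 = 16; c_1 = 5.5; s_1 = 2.5; a_2 = 18; b_2 = 11.5; c_2 = 7; t_2 = 10; a_3 = 14.5; b_3 = 17; c_3 = 12.5; a_4 = 14.5; b_4 = 16.5; t_4 = 5.5; a_5 = 4; b_5 = 1.5; c_5 = 4; p_5 = 7; q_5 = 7; a_6 = 6.5; b_6 = 4; c_6 = 12; t_6 = 7; a_7 = 12; b_7 = 1; c_7 = 16; q_7 = 5.5; t_7 = 4; a_8 = 4; b_8 = 2.5; c_8 = 1; s_8 = 2.5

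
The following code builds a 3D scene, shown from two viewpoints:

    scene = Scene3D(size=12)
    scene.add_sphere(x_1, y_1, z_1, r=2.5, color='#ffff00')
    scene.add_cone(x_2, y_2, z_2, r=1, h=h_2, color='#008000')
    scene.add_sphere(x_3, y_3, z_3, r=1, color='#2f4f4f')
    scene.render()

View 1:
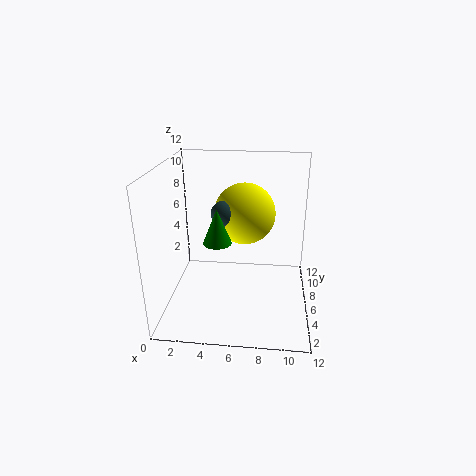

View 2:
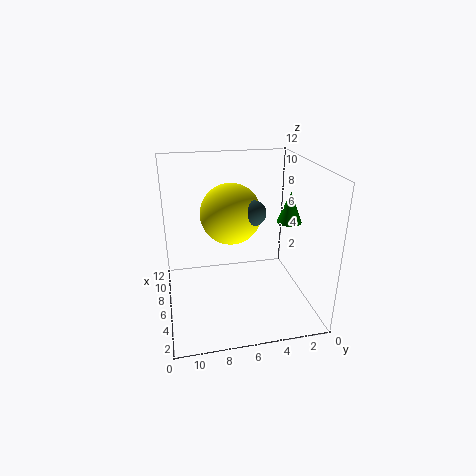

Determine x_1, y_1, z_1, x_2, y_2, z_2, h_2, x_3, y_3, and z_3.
x_1 = 6.5, y_1 = 6.5, z_1 = 8, x_2 = 5, y_2 = 2, z_2 = 7.5, h_2 = 2.5, x_3 = 5, y_3 = 5, z_3 = 8.5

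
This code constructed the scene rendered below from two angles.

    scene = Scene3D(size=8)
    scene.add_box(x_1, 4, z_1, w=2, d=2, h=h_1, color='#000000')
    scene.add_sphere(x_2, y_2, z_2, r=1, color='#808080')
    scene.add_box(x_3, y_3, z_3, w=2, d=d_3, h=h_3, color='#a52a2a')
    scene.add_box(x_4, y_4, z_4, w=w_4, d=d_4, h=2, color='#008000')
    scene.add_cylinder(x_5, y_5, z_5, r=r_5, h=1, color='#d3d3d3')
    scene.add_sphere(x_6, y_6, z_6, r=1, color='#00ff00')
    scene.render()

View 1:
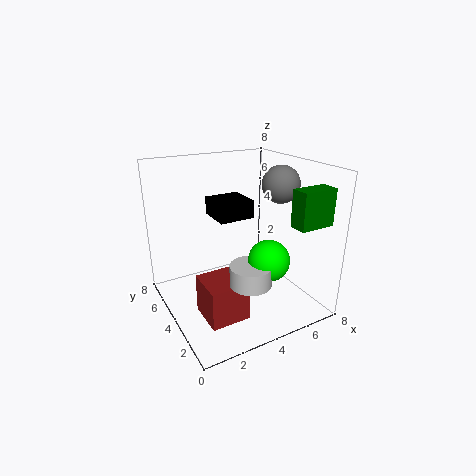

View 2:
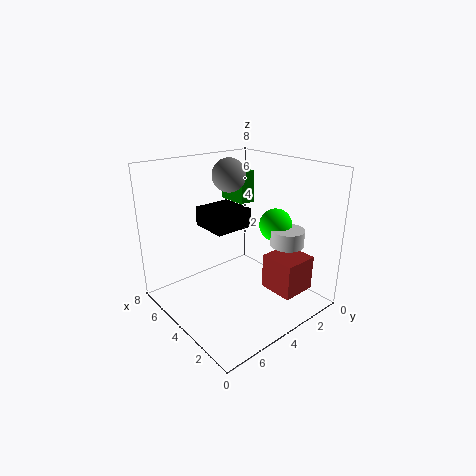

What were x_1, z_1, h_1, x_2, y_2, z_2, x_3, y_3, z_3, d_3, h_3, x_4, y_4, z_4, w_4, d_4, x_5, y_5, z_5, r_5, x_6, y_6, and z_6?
x_1 = 3
z_1 = 5
h_1 = 1
x_2 = 6
y_2 = 3
z_2 = 7
x_3 = 1
y_3 = 1
z_3 = 1
d_3 = 2
h_3 = 2
x_4 = 6
y_4 = 1
z_4 = 5
w_4 = 2
d_4 = 1
x_5 = 3
y_5 = 1
z_5 = 3
r_5 = 1
x_6 = 4
y_6 = 1
z_6 = 4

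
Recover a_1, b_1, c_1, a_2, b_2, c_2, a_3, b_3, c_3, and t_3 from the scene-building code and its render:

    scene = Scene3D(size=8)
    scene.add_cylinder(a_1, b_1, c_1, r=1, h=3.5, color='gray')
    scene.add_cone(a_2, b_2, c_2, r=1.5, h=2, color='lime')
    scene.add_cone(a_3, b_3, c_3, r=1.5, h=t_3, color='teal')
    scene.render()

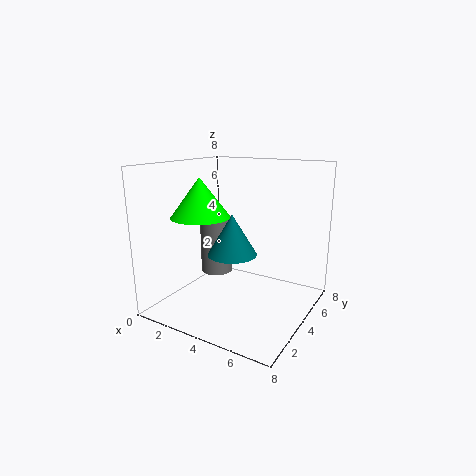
a_1 = 1.5
b_1 = 5.5
c_1 = 1
a_2 = 3
b_2 = 2
c_2 = 5.5
a_3 = 3
b_3 = 5
c_3 = 2.5
t_3 = 2.5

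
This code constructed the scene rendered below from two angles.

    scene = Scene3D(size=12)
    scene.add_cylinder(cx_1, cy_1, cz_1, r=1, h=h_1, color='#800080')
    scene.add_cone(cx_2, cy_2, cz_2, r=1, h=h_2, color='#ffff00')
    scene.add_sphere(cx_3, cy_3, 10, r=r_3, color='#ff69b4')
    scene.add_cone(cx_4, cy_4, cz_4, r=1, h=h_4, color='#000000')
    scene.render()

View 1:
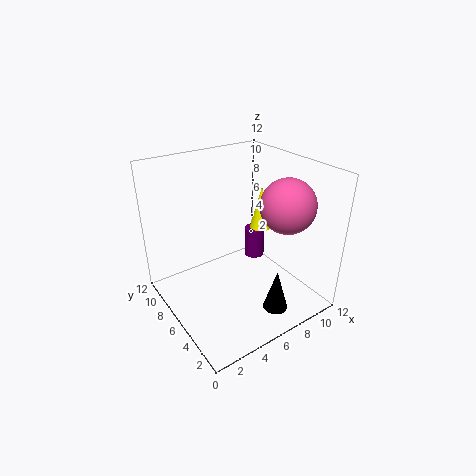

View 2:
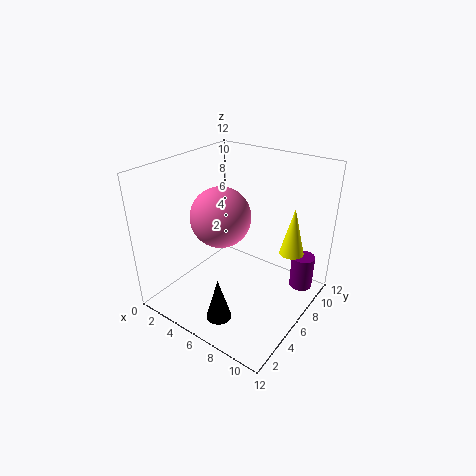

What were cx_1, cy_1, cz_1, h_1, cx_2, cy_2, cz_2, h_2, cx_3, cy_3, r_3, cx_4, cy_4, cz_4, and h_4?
cx_1 = 10.5; cy_1 = 9.5; cz_1 = 1; h_1 = 3; cx_2 = 10; cy_2 = 8; cz_2 = 5; h_2 = 4; cx_3 = 7.5; cy_3 = 2; r_3 = 2; cx_4 = 7; cy_4 = 2; cz_4 = 1; h_4 = 3.5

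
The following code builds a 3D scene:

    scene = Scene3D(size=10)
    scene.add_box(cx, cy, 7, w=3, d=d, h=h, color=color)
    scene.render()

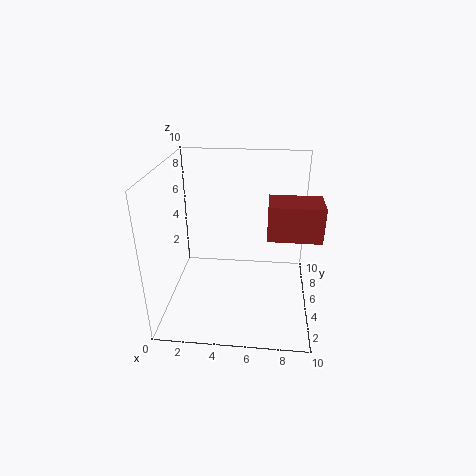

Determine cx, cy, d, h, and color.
cx = 7
cy = 1
d = 2
h = 2
color = 'brown'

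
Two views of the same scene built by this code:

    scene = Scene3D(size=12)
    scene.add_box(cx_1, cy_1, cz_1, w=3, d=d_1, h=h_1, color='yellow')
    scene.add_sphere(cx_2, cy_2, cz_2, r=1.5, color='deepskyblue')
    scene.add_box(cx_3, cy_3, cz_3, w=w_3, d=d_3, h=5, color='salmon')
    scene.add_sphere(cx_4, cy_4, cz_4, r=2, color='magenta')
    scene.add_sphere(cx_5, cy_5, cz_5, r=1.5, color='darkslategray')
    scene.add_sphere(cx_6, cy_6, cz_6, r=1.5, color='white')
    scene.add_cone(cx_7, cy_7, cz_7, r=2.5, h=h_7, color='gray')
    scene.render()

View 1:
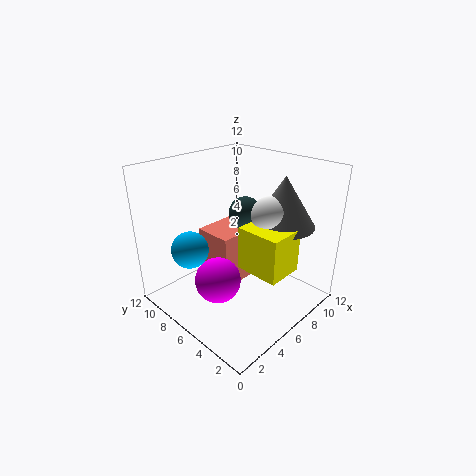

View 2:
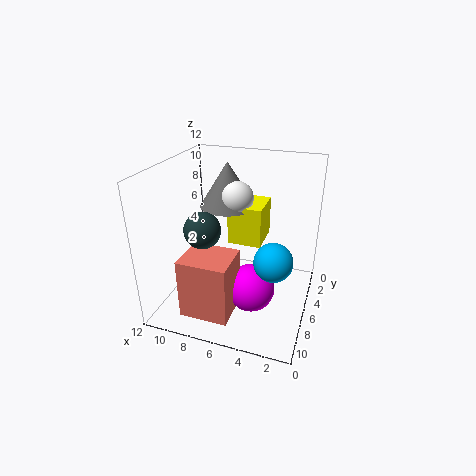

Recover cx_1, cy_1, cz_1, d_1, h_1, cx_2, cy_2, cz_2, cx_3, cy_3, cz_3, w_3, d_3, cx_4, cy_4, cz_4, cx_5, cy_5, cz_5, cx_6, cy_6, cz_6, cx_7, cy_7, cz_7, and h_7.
cx_1 = 4.5, cy_1 = 1, cz_1 = 4.5, d_1 = 3.5, h_1 = 3.5, cx_2 = 2.5, cy_2 = 8, cz_2 = 5.5, cx_3 = 5.5, cy_3 = 7, cz_3 = 0.5, w_3 = 4, d_3 = 3.5, cx_4 = 4.5, cy_4 = 7, cz_4 = 2, cx_5 = 8.5, cy_5 = 7.5, cz_5 = 7, cx_6 = 7, cy_6 = 3.5, cz_6 = 8.5, cx_7 = 8, cy_7 = 3, cz_7 = 7.5, h_7 = 4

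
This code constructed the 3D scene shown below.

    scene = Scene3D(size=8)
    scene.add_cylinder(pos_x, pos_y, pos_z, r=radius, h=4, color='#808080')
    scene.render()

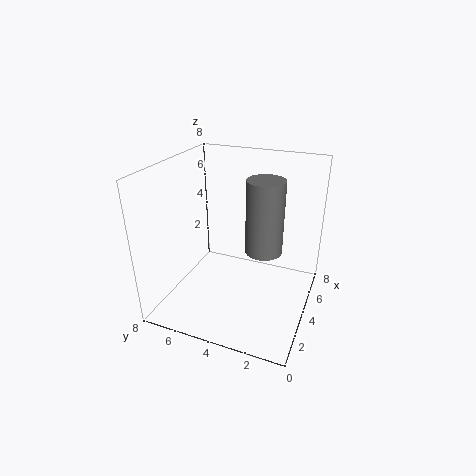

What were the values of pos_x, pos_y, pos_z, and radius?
pos_x = 4
pos_y = 2.5
pos_z = 3.5
radius = 1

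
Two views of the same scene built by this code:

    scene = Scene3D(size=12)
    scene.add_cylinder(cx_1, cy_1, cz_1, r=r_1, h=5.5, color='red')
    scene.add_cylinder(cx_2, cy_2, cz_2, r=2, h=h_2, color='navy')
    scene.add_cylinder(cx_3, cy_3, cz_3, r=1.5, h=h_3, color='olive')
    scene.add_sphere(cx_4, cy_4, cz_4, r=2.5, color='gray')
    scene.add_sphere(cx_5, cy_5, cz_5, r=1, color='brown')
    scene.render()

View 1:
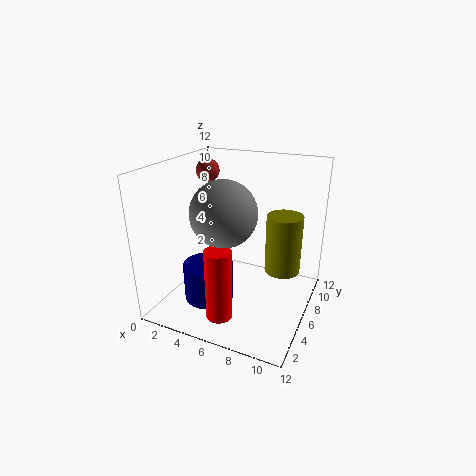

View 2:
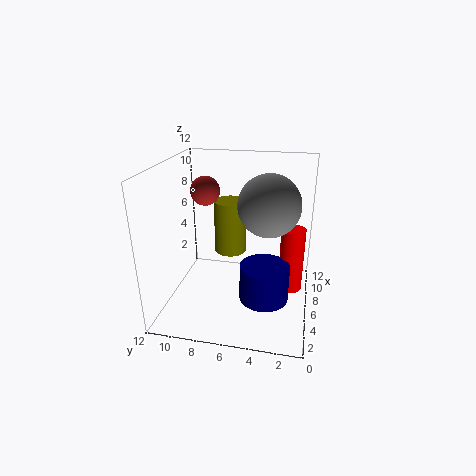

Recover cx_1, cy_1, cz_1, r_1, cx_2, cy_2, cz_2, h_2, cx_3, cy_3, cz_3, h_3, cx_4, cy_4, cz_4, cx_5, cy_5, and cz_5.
cx_1 = 6.5
cy_1 = 1.5
cz_1 = 1.5
r_1 = 1
cx_2 = 4.5
cy_2 = 3.5
cz_2 = 1.5
h_2 = 3
cx_3 = 9.5
cy_3 = 7.5
cz_3 = 3
h_3 = 5
cx_4 = 6
cy_4 = 3.5
cz_4 = 9
cx_5 = 2.5
cy_5 = 7.5
cz_5 = 11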